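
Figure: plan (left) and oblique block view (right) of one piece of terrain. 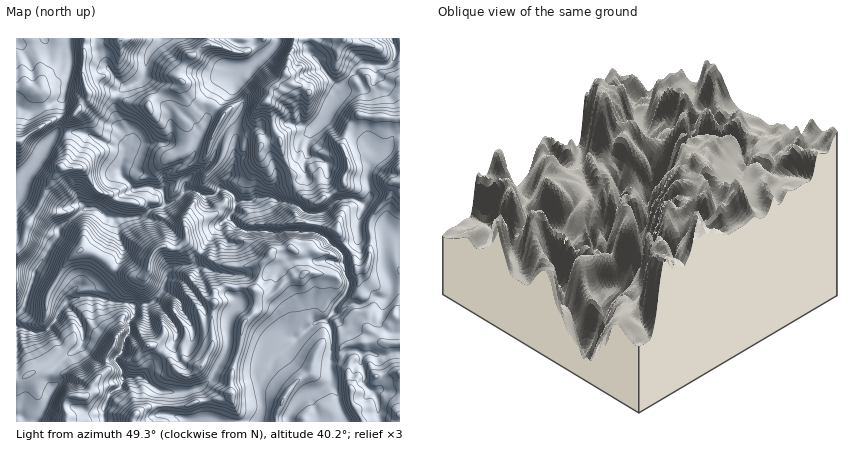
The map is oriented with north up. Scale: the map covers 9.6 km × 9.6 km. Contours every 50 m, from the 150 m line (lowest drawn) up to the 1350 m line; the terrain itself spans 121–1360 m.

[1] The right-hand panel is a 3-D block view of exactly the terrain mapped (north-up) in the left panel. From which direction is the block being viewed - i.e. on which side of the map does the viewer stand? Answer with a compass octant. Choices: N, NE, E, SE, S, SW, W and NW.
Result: SW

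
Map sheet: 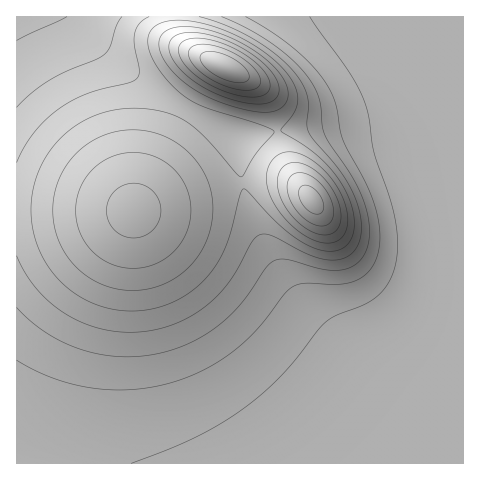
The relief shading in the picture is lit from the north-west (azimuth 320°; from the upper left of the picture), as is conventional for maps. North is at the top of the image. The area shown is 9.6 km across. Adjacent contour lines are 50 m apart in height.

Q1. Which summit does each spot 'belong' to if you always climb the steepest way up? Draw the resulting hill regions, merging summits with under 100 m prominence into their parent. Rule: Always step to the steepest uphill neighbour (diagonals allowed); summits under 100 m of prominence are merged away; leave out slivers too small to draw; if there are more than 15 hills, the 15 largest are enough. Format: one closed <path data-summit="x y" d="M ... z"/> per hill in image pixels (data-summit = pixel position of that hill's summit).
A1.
<path data-summit="133 210" d="M73 16l-57 1 0 446 447 1 1-54-73-35-36-22-43-38-28-35-26-48-11-28-7-32-2-36-53-28-49-31-32-26z"/><path data-summit="312 200" d="M419 113l-22 0-140 22-19 0 2 37 11 43 18 41 21 32 22 27 27 25 30 22 43 24 51 23 1-284-17-6z"/><path data-summit="224 67" d="M463 16l-390 1 31 34 40 31 73 44 20 9 11 1 149-23 30 1 36 10z"/>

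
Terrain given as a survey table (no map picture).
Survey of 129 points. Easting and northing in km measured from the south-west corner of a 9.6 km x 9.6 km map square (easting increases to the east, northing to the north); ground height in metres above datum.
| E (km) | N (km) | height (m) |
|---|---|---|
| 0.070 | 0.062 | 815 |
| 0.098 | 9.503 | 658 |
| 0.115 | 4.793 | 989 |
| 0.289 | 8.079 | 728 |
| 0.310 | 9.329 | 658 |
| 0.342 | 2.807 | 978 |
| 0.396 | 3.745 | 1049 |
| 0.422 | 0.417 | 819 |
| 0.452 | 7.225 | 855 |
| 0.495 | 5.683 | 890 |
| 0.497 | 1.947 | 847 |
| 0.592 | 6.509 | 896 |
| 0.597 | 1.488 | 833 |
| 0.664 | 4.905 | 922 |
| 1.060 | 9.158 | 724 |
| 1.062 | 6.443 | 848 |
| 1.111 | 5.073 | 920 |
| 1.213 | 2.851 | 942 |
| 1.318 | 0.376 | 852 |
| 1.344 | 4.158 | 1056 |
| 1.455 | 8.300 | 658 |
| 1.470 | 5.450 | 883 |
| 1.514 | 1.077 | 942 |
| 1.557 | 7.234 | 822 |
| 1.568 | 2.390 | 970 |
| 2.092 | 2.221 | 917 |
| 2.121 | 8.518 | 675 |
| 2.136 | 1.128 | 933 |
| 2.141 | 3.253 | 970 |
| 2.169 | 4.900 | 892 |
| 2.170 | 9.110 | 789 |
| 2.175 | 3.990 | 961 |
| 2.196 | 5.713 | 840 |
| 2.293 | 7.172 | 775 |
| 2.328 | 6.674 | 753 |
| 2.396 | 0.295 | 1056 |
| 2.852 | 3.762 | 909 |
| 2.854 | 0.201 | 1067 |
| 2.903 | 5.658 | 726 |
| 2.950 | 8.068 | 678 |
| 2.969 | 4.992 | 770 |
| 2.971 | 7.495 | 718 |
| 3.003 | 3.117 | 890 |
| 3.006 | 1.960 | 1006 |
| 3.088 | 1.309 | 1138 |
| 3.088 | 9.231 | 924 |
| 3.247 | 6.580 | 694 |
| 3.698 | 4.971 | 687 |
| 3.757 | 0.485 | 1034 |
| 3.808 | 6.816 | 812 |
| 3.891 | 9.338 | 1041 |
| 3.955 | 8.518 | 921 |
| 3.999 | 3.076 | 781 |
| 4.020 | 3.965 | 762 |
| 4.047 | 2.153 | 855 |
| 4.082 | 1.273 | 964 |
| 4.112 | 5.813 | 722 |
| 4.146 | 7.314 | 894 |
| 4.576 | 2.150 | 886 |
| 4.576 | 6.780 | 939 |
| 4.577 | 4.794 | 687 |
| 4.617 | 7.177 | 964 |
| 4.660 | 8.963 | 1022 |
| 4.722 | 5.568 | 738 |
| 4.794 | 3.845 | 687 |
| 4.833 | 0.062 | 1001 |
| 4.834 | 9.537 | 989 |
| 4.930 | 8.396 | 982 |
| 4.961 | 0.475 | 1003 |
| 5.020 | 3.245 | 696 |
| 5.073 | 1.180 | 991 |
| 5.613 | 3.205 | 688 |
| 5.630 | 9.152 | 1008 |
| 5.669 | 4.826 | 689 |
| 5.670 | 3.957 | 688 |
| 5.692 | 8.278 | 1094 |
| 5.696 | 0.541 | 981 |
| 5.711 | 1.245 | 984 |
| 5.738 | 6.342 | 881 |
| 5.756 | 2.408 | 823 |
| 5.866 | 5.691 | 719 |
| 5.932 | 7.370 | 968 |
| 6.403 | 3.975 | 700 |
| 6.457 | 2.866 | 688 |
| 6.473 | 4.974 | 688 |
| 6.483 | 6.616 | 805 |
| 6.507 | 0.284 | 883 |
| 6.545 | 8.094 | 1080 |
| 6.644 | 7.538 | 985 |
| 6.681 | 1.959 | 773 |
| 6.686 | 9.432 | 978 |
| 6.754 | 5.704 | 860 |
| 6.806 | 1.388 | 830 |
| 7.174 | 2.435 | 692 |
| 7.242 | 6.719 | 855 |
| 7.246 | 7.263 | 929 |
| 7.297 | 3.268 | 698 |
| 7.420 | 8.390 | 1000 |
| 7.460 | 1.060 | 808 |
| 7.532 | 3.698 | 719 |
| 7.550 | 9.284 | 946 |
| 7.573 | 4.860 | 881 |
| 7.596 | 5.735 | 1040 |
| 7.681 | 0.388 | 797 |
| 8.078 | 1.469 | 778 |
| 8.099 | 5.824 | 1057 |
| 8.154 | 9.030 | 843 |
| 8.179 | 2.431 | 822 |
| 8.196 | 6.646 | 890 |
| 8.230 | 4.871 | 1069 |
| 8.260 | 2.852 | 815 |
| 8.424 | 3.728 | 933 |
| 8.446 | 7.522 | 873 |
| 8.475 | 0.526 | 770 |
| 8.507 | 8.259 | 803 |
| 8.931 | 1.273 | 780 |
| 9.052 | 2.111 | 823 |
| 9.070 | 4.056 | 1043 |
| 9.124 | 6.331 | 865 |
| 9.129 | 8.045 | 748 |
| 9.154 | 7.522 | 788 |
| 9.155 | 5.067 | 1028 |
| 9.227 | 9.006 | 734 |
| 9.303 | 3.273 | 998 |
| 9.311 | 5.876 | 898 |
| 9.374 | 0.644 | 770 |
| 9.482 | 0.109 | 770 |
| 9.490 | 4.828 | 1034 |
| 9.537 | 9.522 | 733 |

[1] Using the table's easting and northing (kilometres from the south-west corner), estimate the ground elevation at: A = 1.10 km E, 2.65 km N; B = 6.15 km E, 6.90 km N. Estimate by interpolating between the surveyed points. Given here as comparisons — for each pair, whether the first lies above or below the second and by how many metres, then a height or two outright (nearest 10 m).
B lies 90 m below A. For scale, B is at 840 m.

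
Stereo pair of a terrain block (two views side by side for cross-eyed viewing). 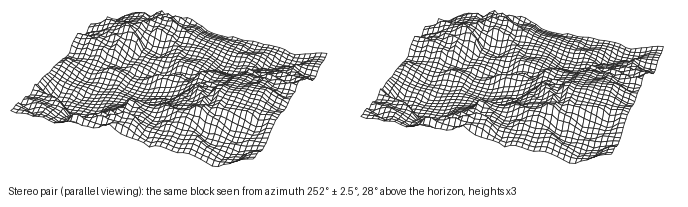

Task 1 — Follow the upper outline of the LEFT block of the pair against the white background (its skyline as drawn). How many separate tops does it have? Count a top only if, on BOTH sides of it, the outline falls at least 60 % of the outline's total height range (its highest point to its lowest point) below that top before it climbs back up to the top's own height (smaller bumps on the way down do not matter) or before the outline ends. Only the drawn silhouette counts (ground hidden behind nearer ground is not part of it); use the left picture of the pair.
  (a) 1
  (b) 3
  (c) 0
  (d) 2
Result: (c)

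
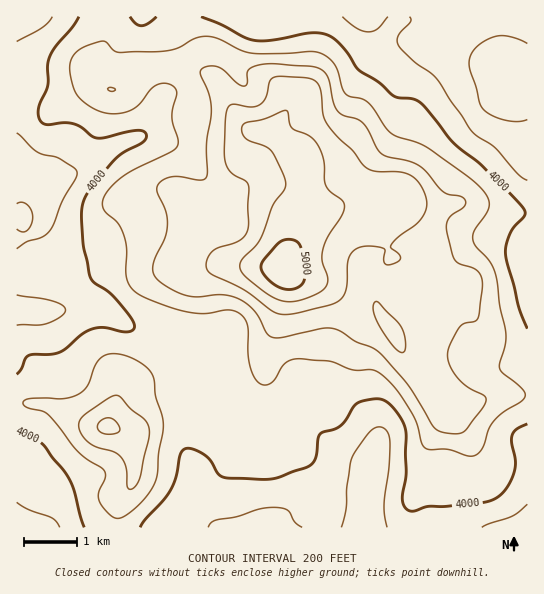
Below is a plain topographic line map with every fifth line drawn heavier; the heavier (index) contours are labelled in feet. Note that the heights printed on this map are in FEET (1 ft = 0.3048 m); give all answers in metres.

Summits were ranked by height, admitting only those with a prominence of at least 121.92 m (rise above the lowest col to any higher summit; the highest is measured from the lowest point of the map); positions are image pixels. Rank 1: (286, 271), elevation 1562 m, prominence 463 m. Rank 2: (107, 426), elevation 1413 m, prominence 160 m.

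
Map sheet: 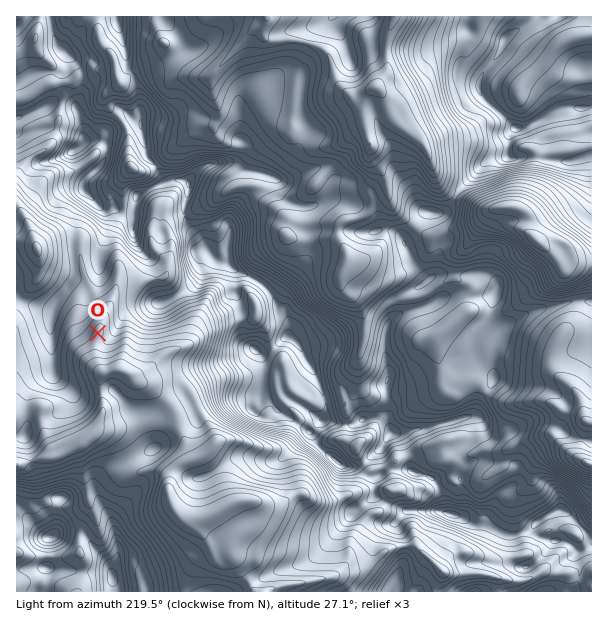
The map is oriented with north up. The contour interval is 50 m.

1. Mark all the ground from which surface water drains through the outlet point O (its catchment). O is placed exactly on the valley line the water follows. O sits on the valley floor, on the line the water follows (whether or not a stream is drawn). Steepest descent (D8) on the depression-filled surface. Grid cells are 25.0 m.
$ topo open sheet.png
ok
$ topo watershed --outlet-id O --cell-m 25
3.841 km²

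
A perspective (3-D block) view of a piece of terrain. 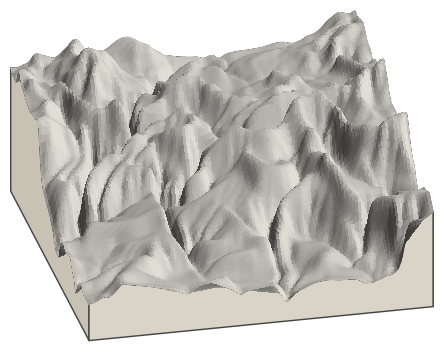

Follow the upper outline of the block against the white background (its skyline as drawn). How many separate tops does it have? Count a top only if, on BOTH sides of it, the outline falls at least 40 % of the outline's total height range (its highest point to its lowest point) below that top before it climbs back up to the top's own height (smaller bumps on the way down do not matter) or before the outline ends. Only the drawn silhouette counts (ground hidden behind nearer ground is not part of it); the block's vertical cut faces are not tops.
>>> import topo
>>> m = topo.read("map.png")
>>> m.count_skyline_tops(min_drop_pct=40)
0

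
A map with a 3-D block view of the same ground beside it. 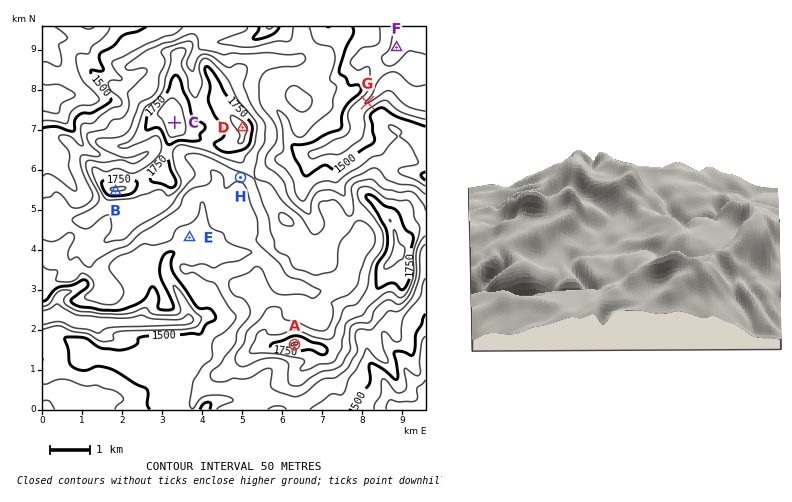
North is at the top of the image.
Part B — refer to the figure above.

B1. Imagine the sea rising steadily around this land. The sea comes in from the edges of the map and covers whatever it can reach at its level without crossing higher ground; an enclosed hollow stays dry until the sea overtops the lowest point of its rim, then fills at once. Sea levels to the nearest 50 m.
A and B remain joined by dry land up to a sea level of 1650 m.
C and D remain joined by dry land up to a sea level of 1750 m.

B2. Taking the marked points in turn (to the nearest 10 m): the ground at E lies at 1530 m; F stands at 1370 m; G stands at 1400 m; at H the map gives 1620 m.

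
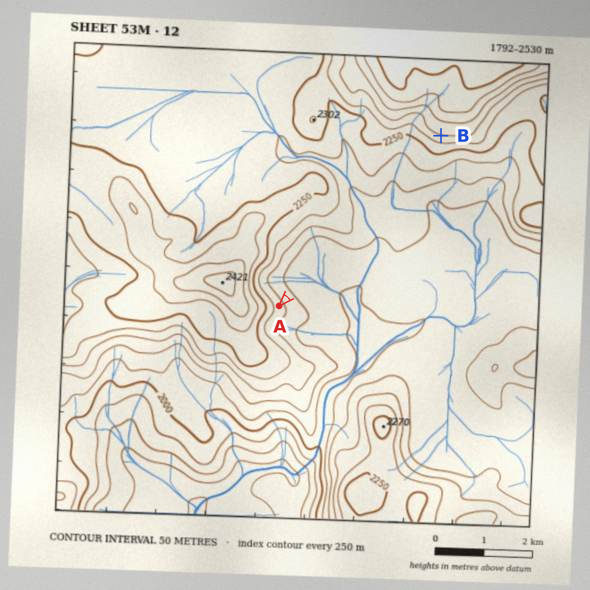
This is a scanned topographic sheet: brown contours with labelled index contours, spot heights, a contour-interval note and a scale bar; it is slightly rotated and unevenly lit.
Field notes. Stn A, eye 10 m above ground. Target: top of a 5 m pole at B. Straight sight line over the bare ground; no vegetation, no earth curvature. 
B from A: yes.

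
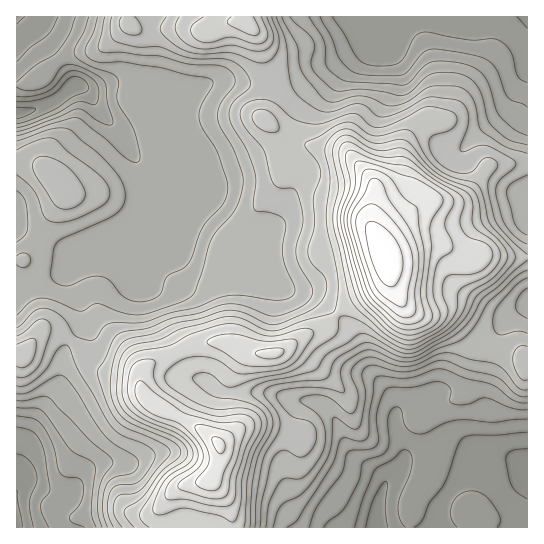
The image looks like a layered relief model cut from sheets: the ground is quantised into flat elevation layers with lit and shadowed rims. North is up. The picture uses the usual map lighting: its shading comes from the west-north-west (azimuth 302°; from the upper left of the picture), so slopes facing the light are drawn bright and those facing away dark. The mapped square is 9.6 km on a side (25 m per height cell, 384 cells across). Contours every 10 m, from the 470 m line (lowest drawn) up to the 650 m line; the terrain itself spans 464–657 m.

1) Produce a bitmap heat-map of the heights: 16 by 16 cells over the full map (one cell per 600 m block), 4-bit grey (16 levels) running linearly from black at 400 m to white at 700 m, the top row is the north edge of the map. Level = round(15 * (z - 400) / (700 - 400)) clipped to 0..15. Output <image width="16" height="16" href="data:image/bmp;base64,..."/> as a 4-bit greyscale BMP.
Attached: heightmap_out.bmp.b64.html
<image width="16" height="16" href="data:image/bmp;base64,Qk32AAAAAAAAAHYAAAAoAAAAEAAAABAAAAABAAQAAAAAAIAAAAATCwAAEwsAABAAAAAAAAAAAAAAABEREQAiIiIAMzMzAERERABVVVUAZmZmAHd3dwCIiIgAmZmZAKqqqgC7u7sAzMzMAN3d3QDu7u4A////AEVomZhlRERERWeKqHZURENFZ3m5d1VERFZ4qql2ZVVVdnmZmId1VVaHeZmamHeHd3d3eJiJmrl2ZmZmd3isuYdmZmZ3eK3KqGZmZnd4vLqXZ3ZmZ3iruoZ3ZmZniKqXd1ZVZniIiId2RFZmZ3dmd2VVZmd3dlVWVUVneJl1RERE"/>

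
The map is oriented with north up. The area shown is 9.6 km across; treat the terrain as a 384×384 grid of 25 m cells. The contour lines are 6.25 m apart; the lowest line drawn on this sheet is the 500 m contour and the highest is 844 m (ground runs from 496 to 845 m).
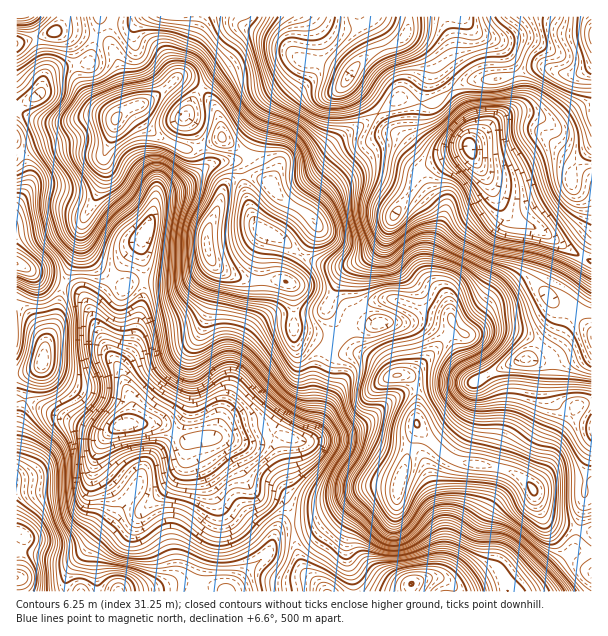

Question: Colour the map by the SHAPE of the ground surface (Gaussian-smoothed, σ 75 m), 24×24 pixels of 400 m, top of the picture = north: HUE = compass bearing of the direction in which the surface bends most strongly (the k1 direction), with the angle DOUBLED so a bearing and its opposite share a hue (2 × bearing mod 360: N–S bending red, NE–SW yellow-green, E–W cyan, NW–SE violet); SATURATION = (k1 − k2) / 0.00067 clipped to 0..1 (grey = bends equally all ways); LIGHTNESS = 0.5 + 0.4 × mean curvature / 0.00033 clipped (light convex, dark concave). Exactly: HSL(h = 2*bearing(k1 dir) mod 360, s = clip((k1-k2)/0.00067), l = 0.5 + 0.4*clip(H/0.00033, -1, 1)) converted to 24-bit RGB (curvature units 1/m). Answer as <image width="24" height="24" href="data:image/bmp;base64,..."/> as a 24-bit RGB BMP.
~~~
<image width="24" height="24" href="data:image/bmp;base64,Qk32BgAAAAAAADYAAAAoAAAAGAAAABgAAAABABgAAAAAAMAGAAATCwAAEwsAAAAAAAAAAAAA2PDYIESHU7vFRWfS1NPtmEncom2zZ4a1h57AvXyIj1xIVHlZgiVfr71Ymb5pcl0iFSoJaXoZXCI6ZchYrk5BbCpLqYI6l+Ww7aY0baBCHnhqNcg4Wl4ojTNYs6aFcbCuWFGMxl6y4qW3TCuPkVajrcWHkAA4yj4AB8USFmZPQHpHbr4cMRQbmlwzZ/+JXJ1vw9/WmtjTIC69n1dyYUNrVXx1r7t7gHFdTEtVYHBW2aKWbBqmq3yVojRNgwiO8+nYouXnEDOKVkmYxnePMSqHqe20c+ygN3G5po9C59RUDSk/qEOHrFNlOIxUeK1yn16ae1iEUZt3nltBjC6tuk7B6SvIbr/X6fXW65W0MxpkOpaHYrGmQ0fJ0u/KctZ2IDpepWlp5+6iCSNETDeAtXmTpM6EM31xg1R5nXGdkliVXbKyS325Oh/Xs6Dl4NHr1bae5Wunmjffami3UJuxQuTUv+vQ0JSYGyJ3n5K/8OHbJxaPE0t7k5vC68/UTzGAWnZoYYZ0lWKCbKBYUY1qGTdRmpBT1YBjxXVt015oYG/BlsXvqMDviMfeZmWi2ZSXKE6sn7xhvWQzvBUwDDIhM2kamWkduyBFcHxIV2hHhnBQn6tMUCUNICcMKzgLY9MLwGVe0LOJddmkT5ipl1yep5NwYo6Sun9lgjo/vG8iazYcx2ZMR6KOJmV8f00/iG0/qrtDQ2pog3RTbw0gyVEeLL2tKoS0te5VC3007Om1es2HIZLHekGytoN0jUhelTpYyHaT0Sgxj9JtX8m4nJ7QNA9ol0Z1s0E6u+JgKWVlXSdcpzac4vLZS2O4Bbaz76TUb2Drbvw0yPcXGSkKIjsMtadxd2yzYY3EgabS6J7L7ezUT72jcCdsUSJxcC2u3a2+5cyrMC1ZHyJVaru03+7BTYLFXXW9G8eirdWh0ozD/GiGoxVoAXgABzoAW1IekqE4ZZIxnc9x9ODLWU+dTw9XT5VWGypfv8ma7LO2gifSKpvYUYq33O/IToGqXY6VNK5ydJtUlk5X2VqD26vv3Nf0J2LjKr3Qd5qioHBdT+OP3ayM0Beaax58k8ByFDJutJZP1bdHnT9LYXY7JJY/0OtXLHVsmmuPqkpkdnYnMbAyZ6xmiueIwE97n2W1QVKOflRwpGPADjnq/xgdmg4+SLi5tqbKAhSJ3lm13X1lYMdlkcrnaJLfs+fCTKbYNLPUZ4Dqycj5wkrgfLuRx9iaUGzBtonGdCqLecvLheLaMAMDkmsV65I0HeBlXJuUEQttkC6v9uLVvfHdU5zNc5bIzYlyujwSIF8LBYgoNBN225mzuujbp63WXF7KulrkmqnsibLZfgwSaTDMqm26+PPSF88tKFdECRRARSid/PrPq9FzQ2xraU40bhMe5KiJrfXMAPLVABgz4dWt3tNrcXA0UHE0Z1gndEMUMwACsCkkQjJ5jrm48uLZ8oGGHVo4ACgzEWZ++uvR88aiPCVSeSxDW8mt1fbf2ei1Qh82CycoQpkG/Hclm6w+bjJUaSk2eCY6jURMfsBkDnFvksFsqWE8/4h6rM2JAB4zCj8oWrcR/+LMTxF8kde7b/O3fs2B7zVhpyeSMmCBHINkeMVa2syiUBxzhlKCjTmRwrOPlM2fFyWHhog6pVBK7u/B146KJAQvFGIRAOAhr+0NmTvPsMCJt+hyKnZwqGV/11/LlGirLGpsQNk3tYkxbxZrgkxnV1d+m9CRu2Fenx6wbJ6xUr6l6qeHzTttcS3/zPb/kHTvbdSeU+fVicTi8OPbVRagp1BOfEVDvVaQs1BRd8kODiUgST1qrUaVeLmIZLmHuECLPbjXgHLkrYPVkrvR2p3JUtZnIVgxWDVY0/O2PODISJyNw4psUiW/wWfu73jhlENls1hv7p2GFTY6DTMVKpJMuciGbTlJYJFVGXo7Fzkvltpnm7Xa27fs+s35wjWyGaSG0vzLZis1QWsugFgmT1kMCygXzSx45J7DfpTG76bt/FD/iDXcAJ80UWcciHxBRbsyRHxIGVZTQ/EOO1EdXZsjji9o9tXoqe/ypyg2xnFRQoqVaEFy22FqD0c/GHJT1re6z4XIXFKFqnjWxb7wxp79fGTwpc3psnrRlmPcNoSwRMFDRZ6BR6VFMYVsit91z2hXhDyP0bmKVixDVDNDppZXvmCOD2crEGEAiignxmVuWZpvkHtYbjtPrK9li0ZKkE54tCX/8bLlg5exSXCiZqVOMtiZoWVRs088hmBLuUwpmENkSHCEfaCEaYyqs3LLZrd+EzFFtsxgjlheiC9IgpVQUZBaaISnZKm5"/>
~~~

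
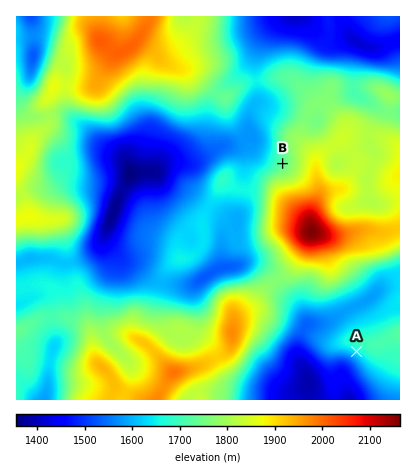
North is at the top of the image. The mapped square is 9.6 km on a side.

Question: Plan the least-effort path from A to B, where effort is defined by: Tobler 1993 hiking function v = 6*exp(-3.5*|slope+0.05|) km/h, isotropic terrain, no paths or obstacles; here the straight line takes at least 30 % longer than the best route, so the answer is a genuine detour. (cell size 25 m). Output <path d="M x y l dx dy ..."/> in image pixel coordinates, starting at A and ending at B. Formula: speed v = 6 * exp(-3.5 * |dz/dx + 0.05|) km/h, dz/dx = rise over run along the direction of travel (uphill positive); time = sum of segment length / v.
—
<path d="M356 352l-16-8 0-2-2-4 0-10-4-8-14-14-2 0-20-20-2-2-8-6-16-32-2-4-4-8 0-46 4-8 10-10 2-6"/>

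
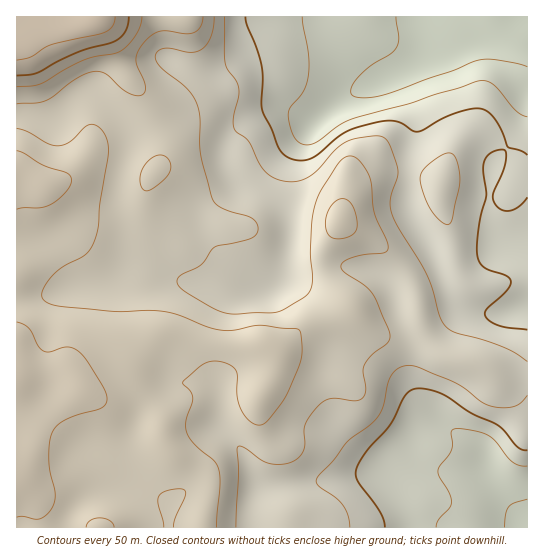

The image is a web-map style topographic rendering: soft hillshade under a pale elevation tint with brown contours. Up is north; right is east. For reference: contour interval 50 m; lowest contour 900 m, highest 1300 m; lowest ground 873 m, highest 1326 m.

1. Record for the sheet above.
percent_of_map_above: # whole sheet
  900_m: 97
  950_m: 89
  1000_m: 79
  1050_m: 67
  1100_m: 49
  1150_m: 27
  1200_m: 7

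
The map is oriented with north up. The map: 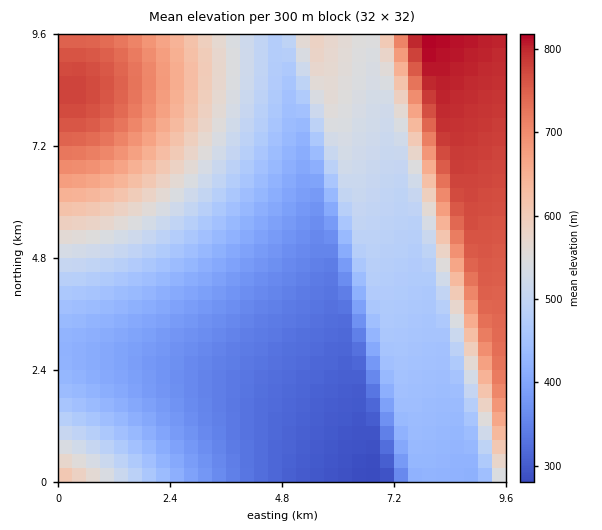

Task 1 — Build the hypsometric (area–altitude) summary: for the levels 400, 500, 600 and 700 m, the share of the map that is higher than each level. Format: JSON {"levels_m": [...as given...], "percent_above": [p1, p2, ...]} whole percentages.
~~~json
{"levels_m": [400, 500, 600, 700], "percent_above": [73, 42, 24, 16]}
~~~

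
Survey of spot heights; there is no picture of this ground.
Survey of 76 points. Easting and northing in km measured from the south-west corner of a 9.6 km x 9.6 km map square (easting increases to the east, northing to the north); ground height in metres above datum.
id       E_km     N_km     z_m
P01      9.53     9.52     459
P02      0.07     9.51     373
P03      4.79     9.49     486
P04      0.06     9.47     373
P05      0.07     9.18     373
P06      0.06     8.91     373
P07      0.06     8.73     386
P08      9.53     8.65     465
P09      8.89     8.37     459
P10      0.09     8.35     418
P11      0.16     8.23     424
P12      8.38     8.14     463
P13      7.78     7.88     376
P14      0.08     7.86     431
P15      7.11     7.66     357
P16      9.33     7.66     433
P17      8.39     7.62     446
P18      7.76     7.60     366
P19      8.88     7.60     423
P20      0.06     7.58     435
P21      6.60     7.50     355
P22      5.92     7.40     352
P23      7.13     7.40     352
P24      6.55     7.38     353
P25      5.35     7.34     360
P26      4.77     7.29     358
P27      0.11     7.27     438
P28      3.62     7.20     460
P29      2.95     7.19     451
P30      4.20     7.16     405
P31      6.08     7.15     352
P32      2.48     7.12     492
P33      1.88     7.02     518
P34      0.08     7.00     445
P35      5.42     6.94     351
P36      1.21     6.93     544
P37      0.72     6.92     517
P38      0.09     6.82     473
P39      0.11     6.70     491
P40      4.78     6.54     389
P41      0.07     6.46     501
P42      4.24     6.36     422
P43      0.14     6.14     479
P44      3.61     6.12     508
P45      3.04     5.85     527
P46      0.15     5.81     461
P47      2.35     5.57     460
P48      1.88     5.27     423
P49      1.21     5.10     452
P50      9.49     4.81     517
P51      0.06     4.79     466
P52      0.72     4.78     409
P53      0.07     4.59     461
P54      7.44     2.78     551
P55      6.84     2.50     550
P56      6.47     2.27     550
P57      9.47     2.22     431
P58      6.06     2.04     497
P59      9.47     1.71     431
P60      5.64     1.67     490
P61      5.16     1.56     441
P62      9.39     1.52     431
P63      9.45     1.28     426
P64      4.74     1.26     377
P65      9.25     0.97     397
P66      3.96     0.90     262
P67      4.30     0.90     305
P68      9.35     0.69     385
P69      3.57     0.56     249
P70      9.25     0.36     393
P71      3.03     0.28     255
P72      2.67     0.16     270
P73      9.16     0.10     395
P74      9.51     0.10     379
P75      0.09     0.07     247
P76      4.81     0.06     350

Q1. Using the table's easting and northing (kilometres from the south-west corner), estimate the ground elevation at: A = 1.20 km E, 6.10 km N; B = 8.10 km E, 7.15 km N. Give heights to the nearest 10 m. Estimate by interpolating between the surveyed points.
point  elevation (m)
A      520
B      420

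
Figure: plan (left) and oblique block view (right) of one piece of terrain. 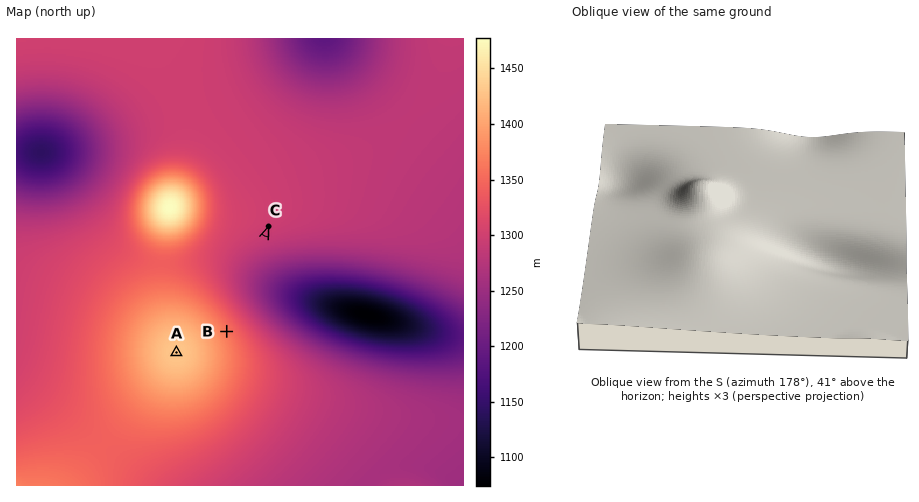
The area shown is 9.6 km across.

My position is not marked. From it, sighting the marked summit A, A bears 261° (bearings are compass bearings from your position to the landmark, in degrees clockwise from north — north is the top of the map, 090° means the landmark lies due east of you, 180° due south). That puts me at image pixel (262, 339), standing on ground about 1308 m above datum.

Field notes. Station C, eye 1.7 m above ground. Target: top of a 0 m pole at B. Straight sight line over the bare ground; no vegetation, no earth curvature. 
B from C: yes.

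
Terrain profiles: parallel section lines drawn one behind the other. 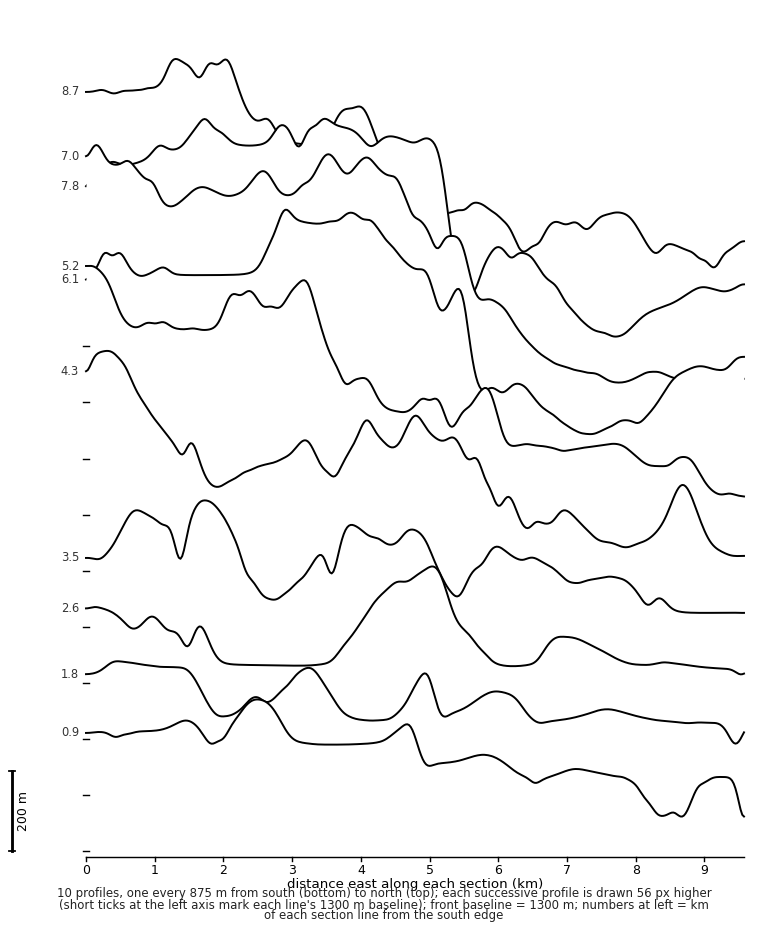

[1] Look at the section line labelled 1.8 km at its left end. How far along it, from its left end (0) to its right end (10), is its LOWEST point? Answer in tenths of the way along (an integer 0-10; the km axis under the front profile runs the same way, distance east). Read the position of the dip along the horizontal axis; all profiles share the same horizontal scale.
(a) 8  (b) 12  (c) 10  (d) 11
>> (c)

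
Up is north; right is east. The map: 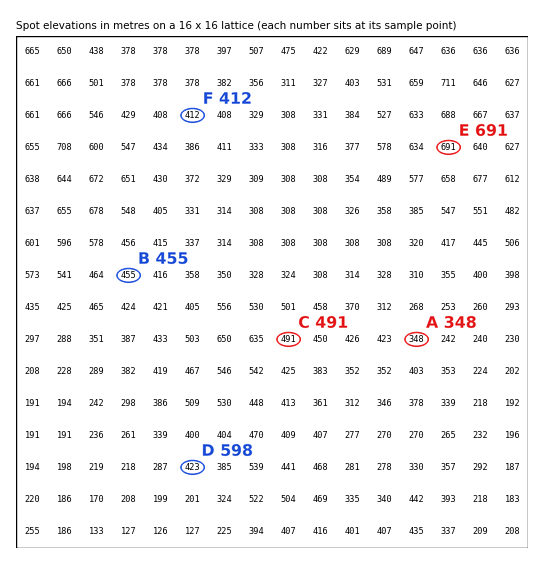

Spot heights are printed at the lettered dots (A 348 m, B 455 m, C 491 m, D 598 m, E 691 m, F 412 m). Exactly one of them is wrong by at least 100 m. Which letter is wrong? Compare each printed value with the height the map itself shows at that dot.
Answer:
D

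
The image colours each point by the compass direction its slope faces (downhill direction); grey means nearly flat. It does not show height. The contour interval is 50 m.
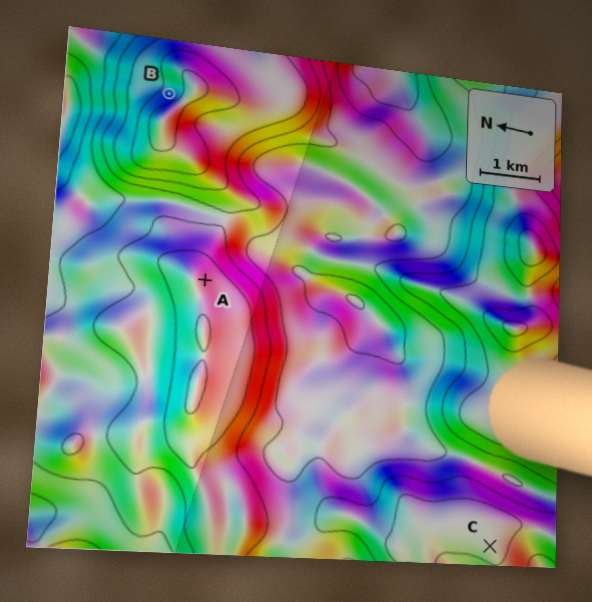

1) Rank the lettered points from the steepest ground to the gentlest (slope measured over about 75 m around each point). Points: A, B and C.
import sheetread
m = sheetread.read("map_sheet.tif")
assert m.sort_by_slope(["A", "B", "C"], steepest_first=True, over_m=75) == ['B', 'A', 'C']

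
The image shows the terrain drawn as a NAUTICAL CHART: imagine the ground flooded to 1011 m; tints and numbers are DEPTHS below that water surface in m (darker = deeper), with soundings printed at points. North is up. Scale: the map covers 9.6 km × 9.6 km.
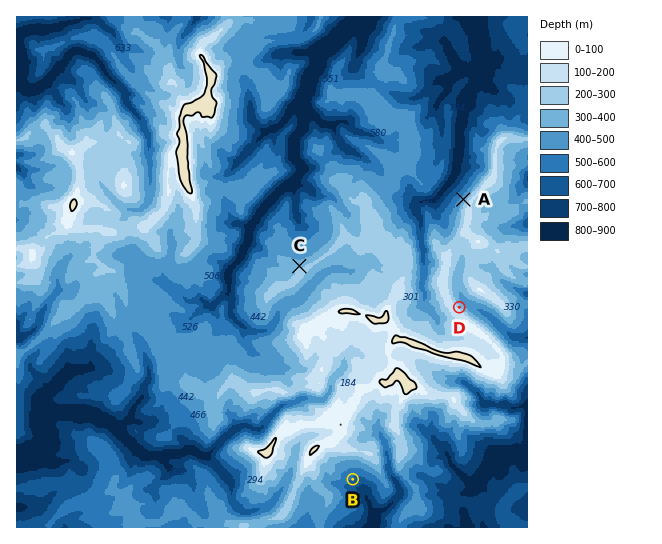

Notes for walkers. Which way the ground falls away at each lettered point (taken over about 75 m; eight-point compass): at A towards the NW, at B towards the SE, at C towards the N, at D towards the NE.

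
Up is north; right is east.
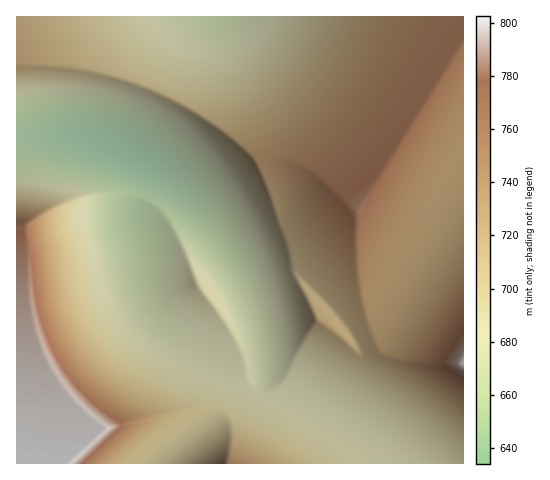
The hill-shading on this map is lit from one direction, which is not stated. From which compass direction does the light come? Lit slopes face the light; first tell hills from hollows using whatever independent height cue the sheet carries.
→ E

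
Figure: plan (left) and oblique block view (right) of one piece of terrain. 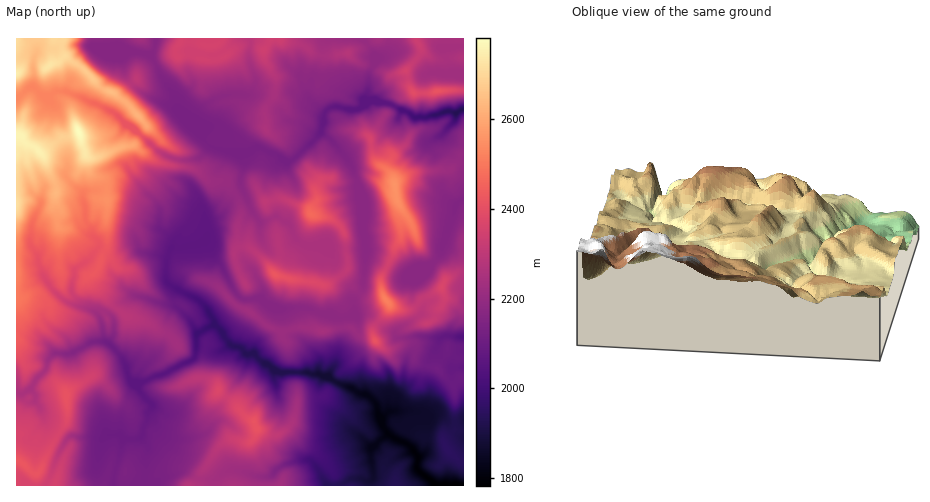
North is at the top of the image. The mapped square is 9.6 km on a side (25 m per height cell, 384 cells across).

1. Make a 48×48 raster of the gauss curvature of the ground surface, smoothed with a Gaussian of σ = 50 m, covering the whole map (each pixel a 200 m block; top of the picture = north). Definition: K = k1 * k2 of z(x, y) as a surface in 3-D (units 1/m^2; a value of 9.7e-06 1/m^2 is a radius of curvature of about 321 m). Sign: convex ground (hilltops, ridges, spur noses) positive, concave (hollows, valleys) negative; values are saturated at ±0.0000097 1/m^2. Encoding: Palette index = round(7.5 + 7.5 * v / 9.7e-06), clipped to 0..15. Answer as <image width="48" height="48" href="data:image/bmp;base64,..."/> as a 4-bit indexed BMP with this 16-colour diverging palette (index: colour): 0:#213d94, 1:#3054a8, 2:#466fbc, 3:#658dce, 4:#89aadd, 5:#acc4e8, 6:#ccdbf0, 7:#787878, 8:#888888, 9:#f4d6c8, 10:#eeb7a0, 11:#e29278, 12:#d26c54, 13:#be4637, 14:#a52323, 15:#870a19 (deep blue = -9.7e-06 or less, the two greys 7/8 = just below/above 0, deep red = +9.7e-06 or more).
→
<image width="48" height="48" href="data:image/bmp;base64,Qk32BAAAAAAAAHYAAAAoAAAAMAAAADAAAAABAAQAAAAAAIAEAAATCwAAEwsAABAAAAAAAAAAlD0hAKhUMAC8b0YAzo1lAN2qiQDoxKwA8NvMAHh4eACIiIgAyNb0AKC37gB4kuIAVGzSADdGvgAjI6UAGQqHAId3h4d3h3d3eJd3iId3iIh4d4iHh3h3h4eXh4iIeId3iHeHh3d5iYd4h3h3h4eJeHiHiHiIeId3d3h3iHd4ZoiHd4iIeXeXeIeHiId3h4eHh4h3h3eHeId3d3h4h3iHh3iHeJd3iHd3iId3d4h3eHd4iId3h4h4h4d3aGeIeHiHd4eIiHeGiHd3h3iHeHh4d3h3eXeIeId3d3eHeIiHd4eIiHeHiHeHd3h3iIiIeIh3eId4iHmId4d4h3eHh3eIZ3h3iIiId4eHeId3eHeHd4h4d3h4h3iJeIeHiHiIl3d3d4eJWIh3eJdod3h3h3eImHeIeHeGh4Z4mHd6d4iIirZqeXh4h4iHd4h4h3eHeHdoiIhph4h3aIeHWHd3h3d3eIh2h3eIeId4d4h4d3eIZliHh4eZhod4h3d3iHiIeHeHeFdod4Z4mod3h3d3hod3eHiIeIeYZ3eIipd3d4l3iHd3iHd3d3h3h4d3l4doeHh3eIeYeIeIiHd3h3b3l3d4eHd4d4d3eId3eHl3iHeGd3eZZ2d3h3d4eHd3iHiIiIiHiGh4d3eHh4iHd4c1iGqYeHiIh4h3d4iId3iHeIh4h3d4d4iGlmh4eIh4h4iHZ4eHeIeIh4d3d4h4d3d8tmeHd3iHd2iHd5d3d3iHh2eHeIiIeHeLh2hnd3d3iIh3eHh4h3h4h8d3eHeKd3iHqYh5iIeIiHiIeIh4d3mId3d9eHeHaHeFmIiJh4h3h3h3d6h3d3eHeIh5iHiIiHd0eIh2d3eId4iHd4d3d3iHeHdnd4iIiIiHZ4ZYd3iHd4h3d4h3h3iIiHeId3d4hYiIiHl4h3iHeHeHeIiHh4eId3eIiHeIiXiHd5p4eHh3iHeIeHeId3eIeHh4h2aJeYd3d5h3d4h3d4eIh3eHh3eHeHd2eHqWd3iHd4d3d5h4eHh3h3d4h3iId4eIiHuHd4iHd3d3iIeHeIiIiId3eHh3d4eXdmeIiIiHh4iId3h3l3h3d3iHeHiId3d3iKZ4d4iIh4h4eHiHd3d3d4h4eJh3iHl3eIh4h3eImHeId3eGiHd4iHeHeHZ3iHh4hoiJl3d2mIdnh3iIeHiHeXd2h3iHd4d4h4l4eIe4d4d3h3eIiIl4d4lqh3Z4d4d3d3Z3eId3l4h4eHeHd3aHeMiJeHeHd3iHiHiIh4ZYhYl3d4eHhJh3d4BmeIiIeHeIh3eGh3qXiIh3eId3h9d3mZnHiIiIh3eIh3h4h3hnd3d4WHiYiHeHhpl3eHd4h4d3h3iIh4d6haaIe5h4hnh3hnh3iHd4d3eHiId3iWh5DHd4doeId3iIhYiYeHd3h4h3d4eHeIiHh8WXd1h3eHd0x1d3h3iHiIiHeHeIh3d3d7SbhZh3d4e2d1l4h3d3iIh3h3h3d3eIdmp3eLWaeHd4iJh3d4d3d3d3h4d3eHdneoiIh3Z4hleYiHd2mXiIh4iHh4d3iHh4iFd3eHeHeHqIh3d3mHd3iHeHh3h3eXeHiXd4eId4dol4d4l4d3iIeHd3h3iHd3eHd4iIdw=="/>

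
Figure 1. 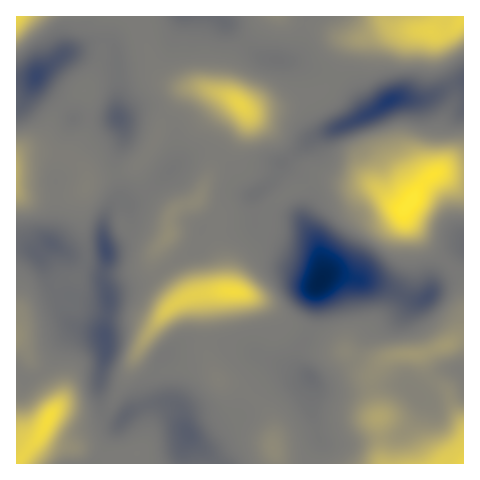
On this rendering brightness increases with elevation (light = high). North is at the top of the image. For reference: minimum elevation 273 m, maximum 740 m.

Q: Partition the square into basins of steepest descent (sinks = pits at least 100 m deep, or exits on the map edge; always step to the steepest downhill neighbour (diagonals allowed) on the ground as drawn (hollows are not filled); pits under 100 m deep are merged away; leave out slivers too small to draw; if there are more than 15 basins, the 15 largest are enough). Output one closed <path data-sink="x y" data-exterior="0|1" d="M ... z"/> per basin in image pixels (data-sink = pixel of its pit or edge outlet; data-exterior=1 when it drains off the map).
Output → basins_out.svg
<path data-sink="320 281" data-exterior="0" d="M449 172l-11 0-7 4-11 11-15 21-9-3-15-14-12-7-26 0-13-4-14 0-25 11-23 19-4 22-4 9-19 18-6 13-3 19-7-1-1-4-1-23-6-22 0-9 3-10-1-4-23-18-20 8-5 6-2 7 0 14-14 17 1 14 25 32 18-4 5 0 1 55 7 19 8 13 21 7 25 22 7 15 0 22 5 17 186-1 0-289z"/><path data-sink="106 250" data-exterior="0" d="M200 87l-12 1-10 9-14 21-13 30-17 20-10 4-30 6-7 5-3 7-20 7-37 0-11-4 0 148 8 7 30 49 2 10-14 25 18 12 32 7 16 7 29-4 2 10 138 0-4-17 0-22-7-15-25-22-21-7-8-13-7-19-1-55-5 0-18 4-21-26-5-9 0-11 14-17 0-14 2-7 5-6 14-4 9-7 22-56 24-28 0-4-11-10z"/><path data-sink="390 101" data-exterior="0" d="M463 18l-10 11-9 3-56-4-19 8-15 3-7 6-3 7-8 24-13 14-40 16-28 4-10 0-4 9-20 22-5 12-7 25-12 22 16 12 7 10-3 10 0 9 6 22 2 27 8 1 2-19 6-13 21-22 4-8 0-13 2-6 11-11 16-10 21-9 14 0 13 4 26 0 12 7 15 14 9 3 15-21 14-13 30-1z"/><path data-sink="36 76" data-exterior="0" d="M138 16l-122 1 1 140 9-3 26 0 16 3 17 12 3 14 9-6 30-6 13-7 11-16 13-30 14-21 8-7 7-2-19-3-16-11-15-36z"/>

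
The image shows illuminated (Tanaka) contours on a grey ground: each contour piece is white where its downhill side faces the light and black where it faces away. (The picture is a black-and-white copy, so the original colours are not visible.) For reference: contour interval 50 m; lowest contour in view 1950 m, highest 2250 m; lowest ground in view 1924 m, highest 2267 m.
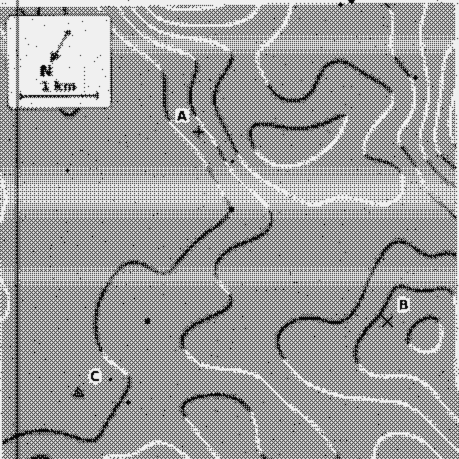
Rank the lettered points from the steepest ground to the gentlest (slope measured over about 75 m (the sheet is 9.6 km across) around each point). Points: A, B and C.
A B C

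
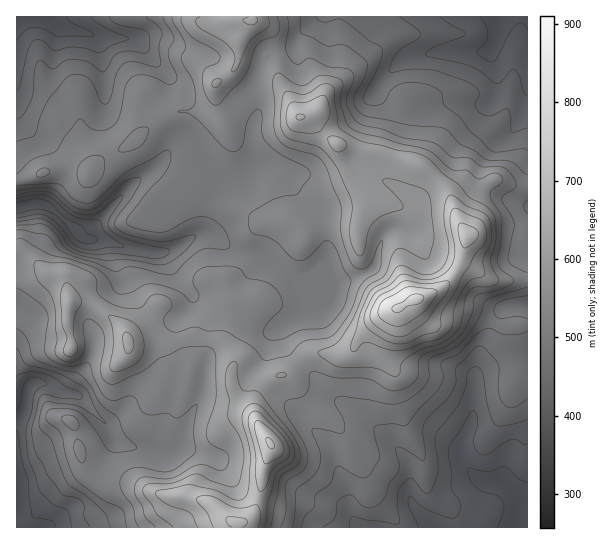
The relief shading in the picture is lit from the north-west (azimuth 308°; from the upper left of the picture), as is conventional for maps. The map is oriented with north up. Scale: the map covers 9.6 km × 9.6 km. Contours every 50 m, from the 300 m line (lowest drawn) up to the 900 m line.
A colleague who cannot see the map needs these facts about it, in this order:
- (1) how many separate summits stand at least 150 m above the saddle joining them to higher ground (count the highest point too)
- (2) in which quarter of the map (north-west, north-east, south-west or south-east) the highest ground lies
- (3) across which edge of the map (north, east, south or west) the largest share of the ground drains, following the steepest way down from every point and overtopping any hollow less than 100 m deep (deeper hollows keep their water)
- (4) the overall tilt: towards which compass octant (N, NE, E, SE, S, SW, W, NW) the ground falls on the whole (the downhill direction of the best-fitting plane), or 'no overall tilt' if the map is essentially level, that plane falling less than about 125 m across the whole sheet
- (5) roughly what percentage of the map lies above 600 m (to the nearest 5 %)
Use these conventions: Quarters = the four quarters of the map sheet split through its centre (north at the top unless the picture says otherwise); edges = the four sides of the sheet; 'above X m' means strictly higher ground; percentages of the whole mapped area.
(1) Counting only tops that stand 150 m proud, the map has 2 summits.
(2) The highest ground is in the south-east quarter.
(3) Drainage is mainly to the west: more ground falls towards that edge than towards any other.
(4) There is no overall tilt: the best-fitting plane is nearly level.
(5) Roughly 25 % of the ground is higher than 600 m.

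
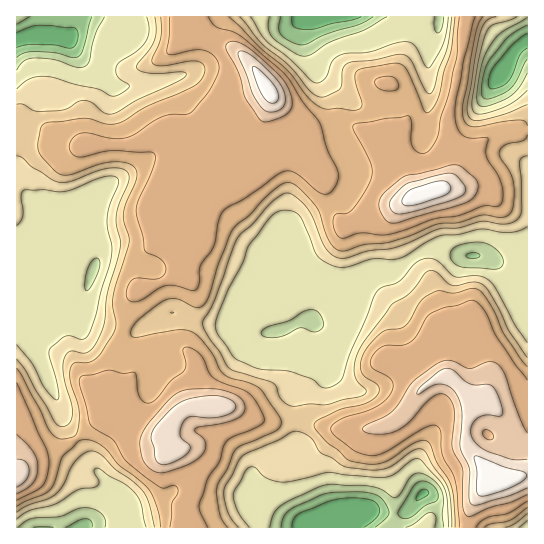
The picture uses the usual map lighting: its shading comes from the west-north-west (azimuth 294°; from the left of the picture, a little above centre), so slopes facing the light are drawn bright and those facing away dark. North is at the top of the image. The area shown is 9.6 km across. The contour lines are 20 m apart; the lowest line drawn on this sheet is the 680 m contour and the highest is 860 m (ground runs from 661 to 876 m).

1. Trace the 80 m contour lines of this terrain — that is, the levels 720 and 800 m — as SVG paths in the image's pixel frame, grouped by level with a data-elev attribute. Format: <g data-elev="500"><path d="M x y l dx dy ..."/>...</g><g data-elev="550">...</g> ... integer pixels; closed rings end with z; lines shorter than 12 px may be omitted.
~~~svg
<g data-elev="720"><path d="M18 527l13-8 28-2 18-8 8-1 9 1 8 5 3 7 0 6"/><path d="M270 527l3-13 7-8 10-6 31-14 12-2 37 2 11 3 10 8 4 1 6-5 10-16 4-3 4-1 7 2 7 4 8 11 2 9-1 15 2 13"/><path d="M435 527l1-10-2-3-4-2-4 2-12 10-8 3"/><path d="M265 337l-3-2-1-2 4-5 24-7 18-11 10 1 4 4 2 6 0 6-6 5-4 0-12-4-20 9z"/><path d="M86 291l-1-8 3-14 5-9 5-2 2 5-2 9-7 14z"/><path d="M487 269l-22-1-7-2-7-7 0-8 6-5 10-3 12-1 10 2 10 9 4 9-1 4-3 2z"/><path d="M527 73l-8 14-10 10-22 9-5 0-4-2-1-9 2-18 4-16 4-11 7-11 7-6 26-16"/><path d="M104 17l-8 16-7 28-3 5-9 1-22-7-21-2-10 3-7 9"/><path d="M387 17l-22 13-35 12-17 12-8 2-10-3-22-15-5-9 1-12"/><path d="M444 17l-2 11-4 5-4-4 1-12"/></g><g data-elev="800"><path d="M208 527l-8-16-1-8 9-25 12-17 4-16 7-7 30-13 3-6-7-16-7-9-7-4-19-7-10-5-5-5-8-18-8-6-7-2-3 3 3 13-1 7-14 10-14 18-7 5-5-1-6-5-3-22-2-3-11 1-16-3-13 4-12 2-3 5 10 40 2 5 22 13 13 22 21 17 15 10 11-3 4 2 1 6-6 10-2 24"/><path d="M476 527l4-5 6-4 23-5 18-12"/><path d="M17 500l20-10 5-4 4-8 3-15-3-14-29-66"/><path d="M527 380l-30-42-14-29-8-8-6 0-11 4-15 3-13 6-4 4-10 19-7 6-8 2-15 0-9 5-6 8 0 7 2 4 14 7 5 5 1 6-3 7-5 7-8 5-12 6-22 6-9 5-3 4 0 4 3 4 19 15 9 4 11 2 14-5 40-24 7-2 4 2 3 6 2 22 10 18 3 10 3 44"/><path d="M382 90l8 1 7-1 2-4-2-6-7-4-13 3-2 2 0 4z"/><path d="M170 17l-1 20-2 13 1 4 5 1 20-5 9 0 9 4 6 7 2 5-1 7-12 22-16 18-5 2-15 0-8 2-32 19-16 3-24-6-8 0-8 4-5 9 2 7 7 4 36-7 37 2 4 3 0 6-3 10-14 31-2 11 7 24 2 13 17 10 3 5 1 5-3 6-5 3-21-1-6 3-4 6-1 7 2 5 5 3 9-2 17-12 7-2 9 0 16 4 6-1 2-7 1-15 14-21 4-24 4-9 5-6 18-9 34-25 8-2 7 1 23 19 8 3 7-3 6-10-1-11-10-21-7-26-18-22-14-23-45-40-10-6-16-5-5-4-4-6"/><path d="M459 17l-2 38-7 32-9 31-3 19-8 13-5 3-4 0-8-6-2-8 0-18-2-5-52 7-4 3 1 5 16 31 2 12-5 15-14 20-6 4-10 1-3 2-1 6 1 7 3 5 4 4 4 0 16-5 20 2 9-1 44-15 23-3 25-10 15 1 4-4 2-9-2-12-15-27 2-17-17 0-6-1-7-7-3-9 1-22 8-40 11-42"/></g>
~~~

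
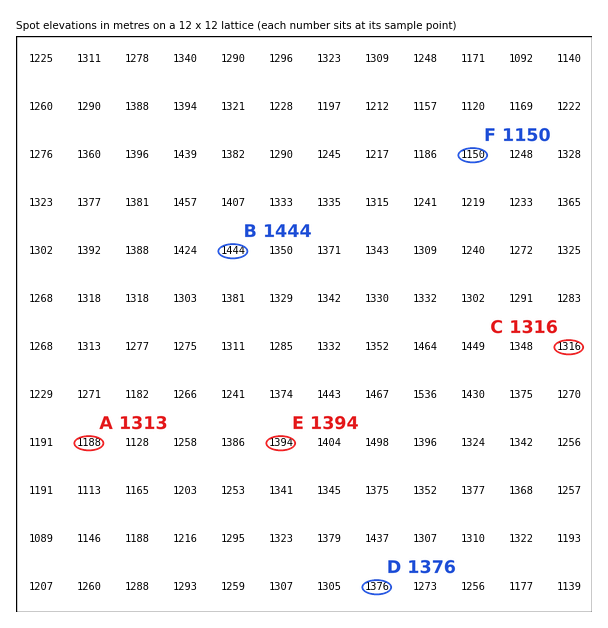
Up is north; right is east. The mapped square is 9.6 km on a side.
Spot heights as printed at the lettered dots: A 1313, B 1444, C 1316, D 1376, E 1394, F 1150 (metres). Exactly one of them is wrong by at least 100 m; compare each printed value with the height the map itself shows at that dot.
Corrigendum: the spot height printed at A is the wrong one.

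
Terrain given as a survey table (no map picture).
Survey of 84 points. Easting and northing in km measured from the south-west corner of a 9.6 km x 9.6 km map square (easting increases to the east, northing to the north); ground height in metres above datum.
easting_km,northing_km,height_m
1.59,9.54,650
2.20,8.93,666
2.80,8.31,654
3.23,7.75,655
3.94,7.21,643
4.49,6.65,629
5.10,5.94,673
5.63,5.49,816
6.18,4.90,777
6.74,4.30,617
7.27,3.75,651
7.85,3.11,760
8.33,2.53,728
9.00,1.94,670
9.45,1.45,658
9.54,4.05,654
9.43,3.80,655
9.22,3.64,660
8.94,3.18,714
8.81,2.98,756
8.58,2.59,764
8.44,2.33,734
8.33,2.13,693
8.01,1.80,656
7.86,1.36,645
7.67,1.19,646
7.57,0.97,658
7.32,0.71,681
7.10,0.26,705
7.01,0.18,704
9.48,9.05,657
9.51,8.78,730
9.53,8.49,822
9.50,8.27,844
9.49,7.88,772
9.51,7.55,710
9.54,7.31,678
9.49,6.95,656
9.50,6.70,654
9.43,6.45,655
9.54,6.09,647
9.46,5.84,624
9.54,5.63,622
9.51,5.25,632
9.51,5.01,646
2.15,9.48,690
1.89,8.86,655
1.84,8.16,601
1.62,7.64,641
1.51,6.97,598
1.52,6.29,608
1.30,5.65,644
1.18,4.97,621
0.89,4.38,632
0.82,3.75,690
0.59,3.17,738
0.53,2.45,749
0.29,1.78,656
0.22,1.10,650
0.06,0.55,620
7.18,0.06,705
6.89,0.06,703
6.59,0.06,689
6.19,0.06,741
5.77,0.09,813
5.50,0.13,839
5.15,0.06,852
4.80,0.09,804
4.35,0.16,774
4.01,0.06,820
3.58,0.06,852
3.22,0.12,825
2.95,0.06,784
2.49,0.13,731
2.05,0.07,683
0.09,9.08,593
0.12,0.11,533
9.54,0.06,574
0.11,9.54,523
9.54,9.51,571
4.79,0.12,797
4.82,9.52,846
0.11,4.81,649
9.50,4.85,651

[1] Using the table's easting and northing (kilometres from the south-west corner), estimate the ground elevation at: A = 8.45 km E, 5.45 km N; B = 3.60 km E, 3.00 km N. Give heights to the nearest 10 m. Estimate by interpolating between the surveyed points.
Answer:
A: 650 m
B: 620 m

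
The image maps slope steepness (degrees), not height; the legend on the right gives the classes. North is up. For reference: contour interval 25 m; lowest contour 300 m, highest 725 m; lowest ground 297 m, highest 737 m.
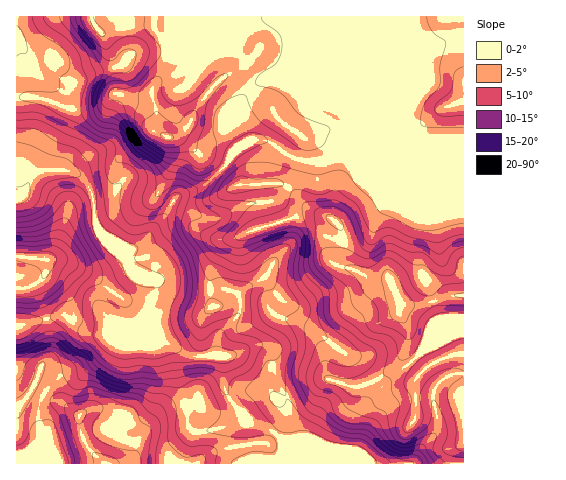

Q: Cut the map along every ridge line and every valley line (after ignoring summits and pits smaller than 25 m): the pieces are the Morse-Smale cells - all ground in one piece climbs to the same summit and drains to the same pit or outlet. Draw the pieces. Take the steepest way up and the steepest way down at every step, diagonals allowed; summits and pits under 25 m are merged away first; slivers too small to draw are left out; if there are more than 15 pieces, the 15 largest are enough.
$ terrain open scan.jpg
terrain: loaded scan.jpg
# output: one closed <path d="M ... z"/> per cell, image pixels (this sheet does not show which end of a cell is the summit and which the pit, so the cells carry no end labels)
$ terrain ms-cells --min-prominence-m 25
<path d="M264 140l-11 0-9 4-13 11-5 10-17 17-13 8-21 8-11 19-23 29-8 3-13-3 7 17 9 7 17 10 2 4-2 15-11 17 0 5 10 7 10 14 25 12 9 3 26-1 2 1 0 29 6 13 20 24 21 7 12 10-3 24 183 0 1-305-106-1-8-3-10 0-12 6-15 1-19-4z"/><path d="M350 16l-226 0 5 37-6 10-7 4 0 25-12 13-14 4-19 0-31-11-16-2-8 2 0 97 5 1 4-4 6-16 8-5 27-1 9 2 10 8 7 13 2 23 5 14 25 18 9 1 13-7 7-12 11-13 11-19 21-8 13-8 17-17 7-12 17-12 17 0 20 14 15 6 21 1 13-5 11-12 5-13z"/><path d="M64 316l-12 1-36 10 1 80 8-8 8-11 30 15 17 13 0 14 6 15 19 19 175-1 0-7 3-5 0-11-12-10-21-7-20-24-6-13 0-29-2-1-26 1-9-3-25-12-5-9-16-14-32 13-17 0-10-3z"/><path d="M463 16l-112 1 1 115-5 13-8 8 1 2 10 0 8 3 106 0z"/><path d="M66 170l-21 0-11 4-9 18-4 4-5 0 0 130 41-10 7 0 18 13 10 3 17 0 17-8 10-1 6-4 11-20 2-8-1-11-22-12-5-5-7-17-21-16-5-14-1-19-6-14-10-9z"/><path d="M35 388l-3 1-7 10-9 8 0 56 88 1-16-16-4-8-5-16 1-8-17-13z"/><path d="M91 16l-74 0-1 26 16 18 23 0 15 17 6 2 21-8 19-4-11-28-11-14z"/><path d="M17 43l0 55 23 0 31 11 19 0 14-4 12-13 2-22-2-3-19 4-21 8-6-2-15-17-23 0z"/><path d="M123 16l-31 1 2 8 8 9 5 14 10 18 6-3 6-10-3-32z"/>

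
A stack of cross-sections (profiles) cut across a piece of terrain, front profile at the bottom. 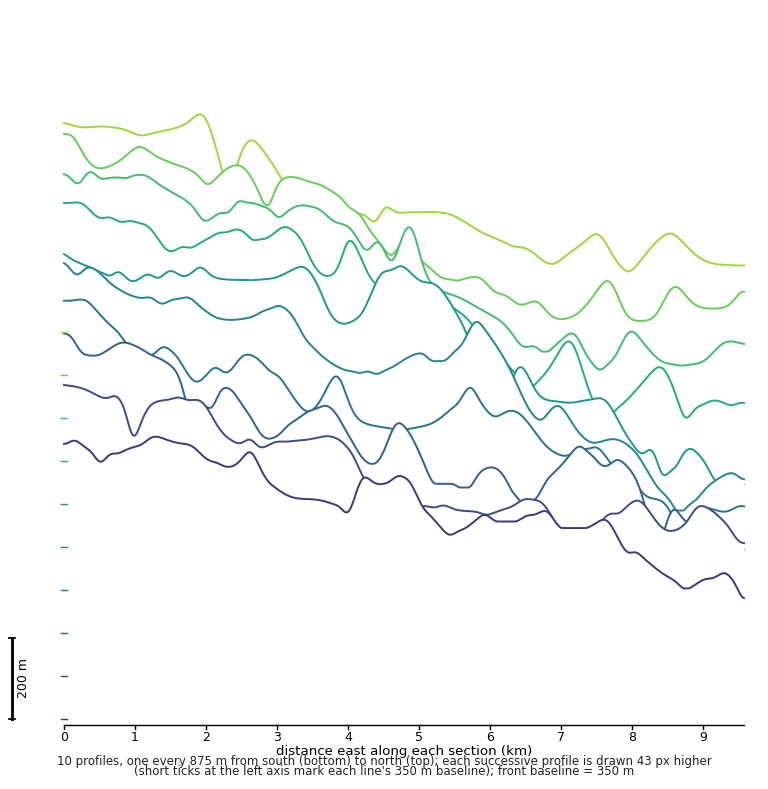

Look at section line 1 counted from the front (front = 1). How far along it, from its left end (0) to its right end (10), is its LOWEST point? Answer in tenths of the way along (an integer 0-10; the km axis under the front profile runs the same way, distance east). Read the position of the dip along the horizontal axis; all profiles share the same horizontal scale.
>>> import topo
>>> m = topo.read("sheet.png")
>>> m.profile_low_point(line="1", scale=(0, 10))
10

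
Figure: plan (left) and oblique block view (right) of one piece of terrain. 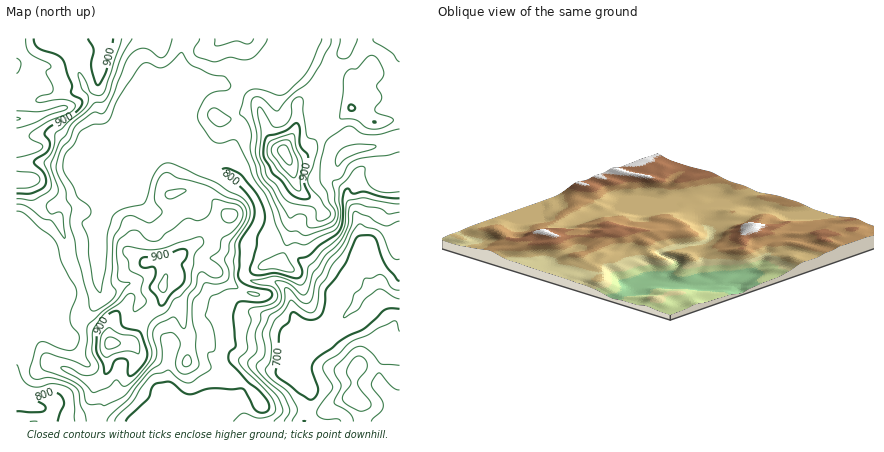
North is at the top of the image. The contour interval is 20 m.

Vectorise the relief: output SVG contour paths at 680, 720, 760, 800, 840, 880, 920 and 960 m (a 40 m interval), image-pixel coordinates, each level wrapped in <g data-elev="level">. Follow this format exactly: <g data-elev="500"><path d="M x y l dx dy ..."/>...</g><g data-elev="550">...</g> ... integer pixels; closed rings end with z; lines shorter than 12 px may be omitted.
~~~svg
<g data-elev="680"><path d="M400 299l-6-2-12-7-4-1-13 9-7 12-14 7 7-13 3-10 7-6 5-10 6 0 6-3 4 0 4 3 6 10 8 2"/></g><g data-elev="720"><path d="M292 422l5-10-1-6-8-14-17-14-6-8 6-12 0-12-1-12 5-14 9-8 6-12 18 12 4 1 2-2 4-7 2-18 6-8 6-14 12-14 8-18 6-8 4 0 17 8 5 6 8 18 4 3 4 0"/><path d="M400 331l-4-9-4-1-24 14-16 7-14 12-11 6-3 4-1 6 10 18-14 20-2 6 5 5 16 0 3 3"/></g><g data-elev="760"><path d="M274 422l9-10 0-4-3-8-5-6-24-24-3-6 1-4 8-10-2-16 6-14 0-6 15-8 5-6 0-8-6-10 3-1 8 1 6 4 10 9 4-1 8-22 11-16 11-10 8-10 4-10 1-16 3-5 6-1 20 4 10 6 12-2"/><path d="M358 410l4 1 4-1 4-2 1-4-13-20 0-4 8-9 1-5-2-6-5-4-6 3-6 9-1 6 4 10-9 14 3 6z"/></g><g data-elev="800"><path d="M126 422l3-6 19-18 6-13 2-2 12-1 4 1 10 9 6 2 22-6 32 1 4 3 10 18 6 3 7-3 0-6-5-7-16-15-17-18-2-4 0-8 7-6-3-30 4-12 5-3 22 1 6-4 2-4-4-4-22-6-8-6 2-34 13-24 1-12-2-6-6-10-23-20-1-2 6-2 14 7 14 19 8 14 1 14-8 14-1 12-6 20 1 4 5 3 18-2 20 5 6-1 2-5-4-13 12-4 10-10 16-11 4-4 3-10 0-22 1-7 2-2 2 0 6 5 10-2 18 5 18 1"/><path d="M16 411l27 1 2-2 0-4-8-6-1-2 14-5 6 0 6 3 2 6-6 20"/></g><g data-elev="840"><path d="M107 422l4-8 18-16 19-25 12-10 2-9-2-16 2-4 10-1 7 7 1 6-4 16 3 10 3 2 4 0 12-6 1-4-3-16 0-14-4-16 1-18 7-8 4-9 14 1 10-4 1-10-4-12 4-6 1-10 13-18 3-8-1-10-7-5-13-5-19-11-28-7-10-5-4 0-7 9-3 14 1 6 7 8 0 4-8 6-4 3-18-7-4 0-5 2-4 10-5 8-1 6-2 40 5 8 0 4-6 8-12 7-4 2-4-2-20-83 1-18-4-8-2-10-9-20 2-14 4-9 8-7 4-11 3-5 15-11 4-1 6 2 4-3 8-17 12-32 6-8 6-5 6-1 6 3 8 6 4 1 6-6 4-14"/><path d="M16 211l10 3 28 26 4 6 4 16 13 24 2 6-7 26 2 8 7 10 0 4-2 6-3 4-6 0-10-2-12-6-6 0-5 8-5 18 0 6 4 5 18-1 14 4 10 5 3 5 1 12 5 10 1 8"/><path d="M218 126l8-2 5-6-13-9-6-1-4 4 0 4 4 6z"/><path d="M200 38l-6 10 1 6 4 4 15 4 16-5 14 3 7-2 9-8 7-12"/><path d="M322 38l-14 33-20 21-8 3-20-6-10 1-6 6-4 16 0 2 6 7 4 8 1 7-1 14 8 26 12 18 14 32 6 5 6 0 10 5 26-10 5-4 1-8-3-12-2-20 8-4 7-13 8-5 8-2 24-3 12-3"/></g><g data-elev="880"><path d="M93 392l15-4 8-8 6 6 4 0 10-9 12-13 4-10-5-18 2-10 5-8 13-6 7-12 6-4 10-12 4-28 9-13-1-6-6 0-38 12-12 1-18-4-4 2-1 6 5 6 2 10 13 8-2 12 5 10 0 4-6 5-6 3-1-4 2-12-3-2-2 0-10 9-14 9-5 6-7 10-2 6 0 18 7 14-3 7-6 2-6 0-15-7-5-2-3 2 2 2 17 10z"/><path d="M227 222l5 1 4-3 2-6-2-4-9-1-5 1 0 8z"/><path d="M317 220l3 1 6-2 4-3 1-2-11-16-10-10-2-6 0-4 5-12 5-20-2-6-8-2-2-3-4-36-4-2-4 3-2 4 0 10-2 5-4 5-6 3-8-1-10-17-4-2 0 7 3 18-1 22 7 22 9 9 6 11 6 5 26 7z"/><path d="M16 199l18 1 16-10 1-10-7-18 9-12 2-16 27-24 6-8 0-6-7-8-3-15 6 4 7 15 7 3 4-1 4-5 16-51"/><path d="M369 128l13 0 7-4 4-4-2-2-13-4-3-4 0-2 5-6 2-4-5-12 6-8 1-6-6-12-6-5-5 3-9 10-8 1-5 5-5 42 2 3 14 1z"/><path d="M340 38l-3 16 2 4 5 1 4-1 2-3 7-17"/></g><g data-elev="920"><path d="M104 356l4 1 7-3 11-3 12 3 2-6-2-8-4-4-14-2-12-6-6 5-2 6 0 11z"/><path d="M163 292l3-1 1-3-1-14-2 1-6 11 1 4z"/><path d="M297 190l3 1 1-1-1-10 3-18-7-14-2-12-2-2-22 7-2 5-1 6 2 6 9 12z"/><path d="M16 188l16-1 6-3 2-4-2-4-4-3-18-2"/><path d="M16 158l16-4 9-4 1-5-12-7-1-2 1-2 18-12 22-10 5-6-2-4-9-2-23 2-5 0 0-2 3-4 11-2 3-2 0-6-7-14 5-6-4-4-17-9-3-5-1-10"/></g><g data-elev="960"><path d="M288 164l2 1 2-1 0-7-5-11-5-1-4 3 0 4z"/></g>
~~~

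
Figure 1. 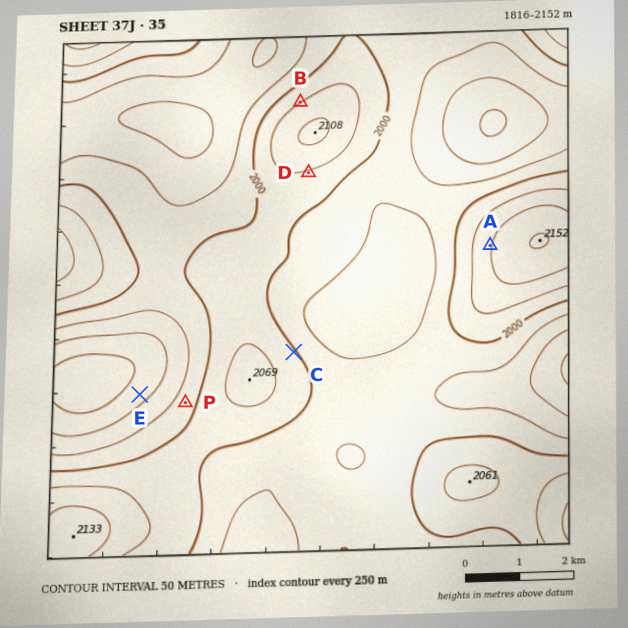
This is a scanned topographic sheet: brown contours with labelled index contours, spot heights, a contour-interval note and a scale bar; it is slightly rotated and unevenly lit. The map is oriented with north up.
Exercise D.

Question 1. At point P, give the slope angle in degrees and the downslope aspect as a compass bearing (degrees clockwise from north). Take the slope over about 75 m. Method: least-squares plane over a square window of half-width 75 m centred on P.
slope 7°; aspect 297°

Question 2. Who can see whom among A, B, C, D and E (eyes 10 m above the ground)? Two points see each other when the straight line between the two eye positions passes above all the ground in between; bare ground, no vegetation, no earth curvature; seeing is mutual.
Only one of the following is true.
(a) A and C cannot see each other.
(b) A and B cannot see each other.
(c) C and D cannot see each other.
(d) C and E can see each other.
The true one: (b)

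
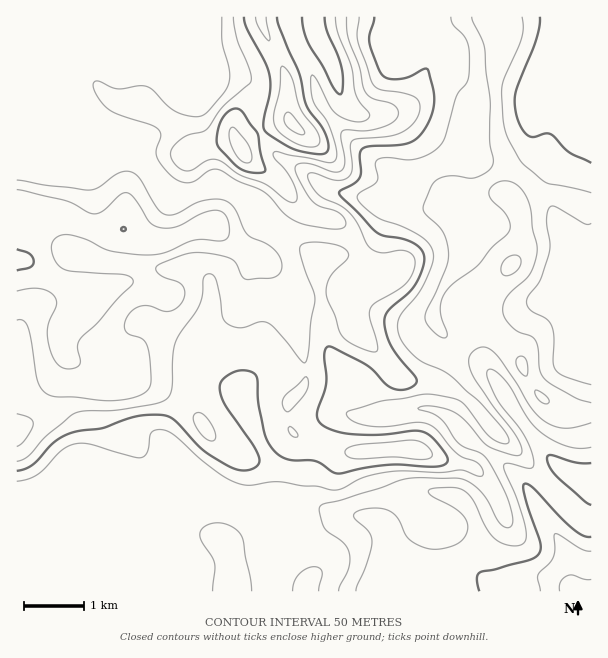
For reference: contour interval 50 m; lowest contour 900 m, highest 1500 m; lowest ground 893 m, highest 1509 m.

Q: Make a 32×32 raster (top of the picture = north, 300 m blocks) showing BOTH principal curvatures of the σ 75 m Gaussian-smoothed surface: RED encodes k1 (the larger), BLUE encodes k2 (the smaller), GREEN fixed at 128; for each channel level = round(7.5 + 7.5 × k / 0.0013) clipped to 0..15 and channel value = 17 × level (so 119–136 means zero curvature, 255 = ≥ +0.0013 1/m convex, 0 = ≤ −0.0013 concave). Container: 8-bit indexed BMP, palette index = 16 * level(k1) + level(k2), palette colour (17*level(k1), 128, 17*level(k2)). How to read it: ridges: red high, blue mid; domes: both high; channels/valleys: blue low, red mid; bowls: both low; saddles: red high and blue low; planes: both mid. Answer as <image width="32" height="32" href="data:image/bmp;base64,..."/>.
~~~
<image width="32" height="32" href="data:image/bmp;base64,Qk02CAAAAAAAADYEAAAoAAAAIAAAACAAAAABAAgAAAAAAAAEAAATCwAAEwsAAAABAAAAAAAAAIAAABGAAAAigAAAM4AAAESAAABVgAAAZoAAAHeAAACIgAAAmYAAAKqAAAC7gAAAzIAAAN2AAADugAAA/4AAAACAEQARgBEAIoARADOAEQBEgBEAVYARAGaAEQB3gBEAiIARAJmAEQCqgBEAu4ARAMyAEQDdgBEA7oARAP+AEQAAgCIAEYAiACKAIgAzgCIARIAiAFWAIgBmgCIAd4AiAIiAIgCZgCIAqoAiALuAIgDMgCIA3YAiAO6AIgD/gCIAAIAzABGAMwAigDMAM4AzAESAMwBVgDMAZoAzAHeAMwCIgDMAmYAzAKqAMwC7gDMAzIAzAN2AMwDugDMA/4AzAACARAARgEQAIoBEADOARABEgEQAVYBEAGaARAB3gEQAiIBEAJmARACqgEQAu4BEAMyARADdgEQA7oBEAP+ARAAAgFUAEYBVACKAVQAzgFUARIBVAFWAVQBmgFUAd4BVAIiAVQCZgFUAqoBVALuAVQDMgFUA3YBVAO6AVQD/gFUAAIBmABGAZgAigGYAM4BmAESAZgBVgGYAZoBmAHeAZgCIgGYAmYBmAKqAZgC7gGYAzIBmAN2AZgDugGYA/4BmAACAdwARgHcAIoB3ADOAdwBEgHcAVYB3AGaAdwB3gHcAiIB3AJmAdwCqgHcAu4B3AMyAdwDdgHcA7oB3AP+AdwAAgIgAEYCIACKAiAAzgIgARICIAFWAiABmgIgAd4CIAIiAiACZgIgAqoCIALuAiADMgIgA3YCIAO6AiAD/gIgAAICZABGAmQAigJkAM4CZAESAmQBVgJkAZoCZAHeAmQCIgJkAmYCZAKqAmQC7gJkAzICZAN2AmQDugJkA/4CZAACAqgARgKoAIoCqADOAqgBEgKoAVYCqAGaAqgB3gKoAiICqAJmAqgCqgKoAu4CqAMyAqgDdgKoA7oCqAP+AqgAAgLsAEYC7ACKAuwAzgLsARIC7AFWAuwBmgLsAd4C7AIiAuwCZgLsAqoC7ALuAuwDMgLsA3YC7AO6AuwD/gLsAAIDMABGAzAAigMwAM4DMAESAzABVgMwAZoDMAHeAzACIgMwAmYDMAKqAzAC7gMwAzIDMAN2AzADugMwA/4DMAACA3QARgN0AIoDdADOA3QBEgN0AVYDdAGaA3QB3gN0AiIDdAJmA3QCqgN0Au4DdAMyA3QDdgN0A7oDdAP+A3QAAgO4AEYDuACKA7gAzgO4ARIDuAFWA7gBmgO4Ad4DuAIiA7gCZgO4AqoDuALuA7gDMgO4A3YDuAO6A7gD/gO4AAID/ABGA/wAigP8AM4D/AESA/wBVgP8AZoD/AHeA/wCIgP8AmYD/AKqA/wC7gP8AzID/AN2A/wDugP8A/4D/AIeHh4eHd3d3d4eFuLiFhqi4loZ1d4eHh5iGdYWmdWWGh4eHh4eHh3d3d3Wmp3WHhqioqIZ2doaGhXaHhpWWdYaHh4eHh4eHh3eHlsiXdYeGhpiYloWHh4iIhpWn2KaCpoeHh4eHh4eHd4emp5WXmJiXhoaGdYaYmJiUpum2gJTJh4eHh4eHh4eHh4eGh5iHh4WDc3R1preXhnLH+IKB6LaGh4d3d3eHh3d3h4aFhHSEhaeXhpalcnFhg/e2cOfHdKODh3d3d4eHh4eEg6enl5eGqKZ1c4GCpLT31nC0xXOFuYVzdnWFloZ3g5TXuJaVl4an6Pj39/n49MWQxPZxhJa5p3V0lpeXdnOU6beGhJe5x7a2x9fY2qdhgPf4kJSomKi3tpaFhHN0hMfIh4WFp6aFdHNxcIGjkXDV+JCQuLiodZSVhZeoqLe1pqd1d4WouJd0hpaUgXCCxfeTcLf5x7eFl6inuMi4qJd2hnZ3hoenuYV2habq5ujHpnCC9qaFdoWXqJeXh5iYhnaHh3d2dpa3dHR158eGh5aTcNf4ZGWGdJe4hoZ2h5d2doeHh3d2t6aCltfWdXZ2lZWlxsiGdYd0l7iXhoWGloZ1hpeHdoe4lZPJyIZldnaGqKaWl6eGhnWFl6endmV2p5aElqiGhqiFhMeVlHR0hZipl4V1hoZ2dnWGqMm3lqa5qYSGqIeHqIWWuKa3p5ODh5i2lXR1hoeXtrWmpra3lYWVdHWnh6eXdYWYqLfppoKFhrbIp4SGhriXZXSDg5KTgnN1haapqYZ2doWWltrYo4Z2ltrJhXSWhoV1hqaox/j41qfItZeVg3SEtcWVp6aUhoeFlceWc6eHl6e3pqm4lYTH2cqFdIOWx/n4pXWEhIWHd3eGx3R1p8jHuKeFl7h1ZIOmt4JzlPflxZJhdIV2d3eHhqi4lKeoloSEhHSouIOEooFwgIL392CQoZSWmId2d4aWuJaWl5eEdnZ3dpSUg6XZhHHp9tWQYPf3lHSEhXZ2l5aWhoeHd4d3h3eHh4eUx9rkxPqkcLP495JgdJaXlpiol5eFh3eHh4eHh4eGdXSklqPY2KDF+vqikKe3p5aFh5iXhnWXh4eHh4eHhpent6Z1ctjHgNn4g6Do+OjIqIWGl6d1dYeIh4d3h4aXp6iYdnZ0gsVyxvZgtfaTpre3lnaol3V1h4eHh3eHh5iHhoaGd3djpmPW53DnyIRTdaaWh6eWhnV2h4eHd4eHh4Z3h4d3h3SWdfaikvi4hHN2l6eol4aXhYV3h4d3h4eHh3d3h3eGhZbH54DH54VjdXeGl7mWlqiHhYd3d3d3d3d3d4eHd4aEp/mUguimhYWFh4eWlXV2p5iFh4c="/>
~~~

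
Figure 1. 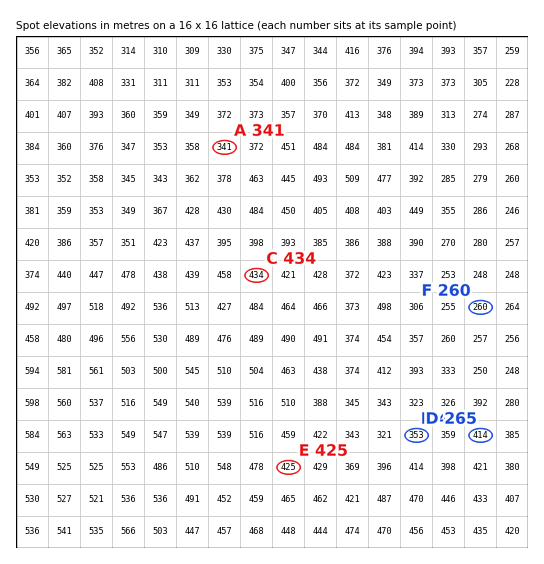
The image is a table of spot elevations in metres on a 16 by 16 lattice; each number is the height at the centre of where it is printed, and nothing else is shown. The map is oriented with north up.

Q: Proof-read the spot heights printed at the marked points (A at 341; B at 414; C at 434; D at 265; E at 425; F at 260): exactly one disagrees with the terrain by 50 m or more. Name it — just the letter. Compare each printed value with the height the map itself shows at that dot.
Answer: D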